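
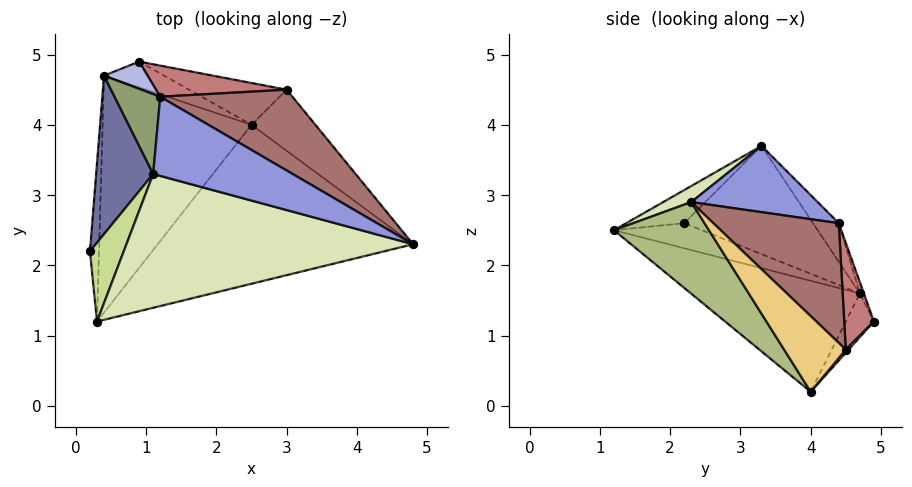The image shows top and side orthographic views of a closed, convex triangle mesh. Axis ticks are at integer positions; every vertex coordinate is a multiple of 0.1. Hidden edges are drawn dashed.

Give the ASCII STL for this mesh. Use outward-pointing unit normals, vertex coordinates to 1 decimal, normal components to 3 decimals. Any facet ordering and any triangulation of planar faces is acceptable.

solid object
 facet normal -0.857 0.249 0.452
  outer loop
   vertex 0.4 4.7 1.6
   vertex 0.2 2.2 2.6
   vertex 1.1 3.3 3.7
  endloop
 endfacet
 facet normal -0.582 -0.145 -0.800
  outer loop
   vertex 0.4 4.7 1.6
   vertex 0.9 4.9 1.2
   vertex 2.5 4.0 0.2
  endloop
 endfacet
 facet normal 0.325 0.654 0.683
  outer loop
   vertex 1.2 4.4 2.6
   vertex 1.1 3.3 3.7
   vertex 4.8 2.3 2.9
  endloop
 endfacet
 facet normal -0.091 0.932 0.352
  outer loop
   vertex 1.2 4.4 2.6
   vertex 0.9 4.9 1.2
   vertex 0.4 4.7 1.6
  endloop
 endfacet
 facet normal -0.499 0.635 0.590
  outer loop
   vertex 1.2 4.4 2.6
   vertex 0.4 4.7 1.6
   vertex 1.1 3.3 3.7
  endloop
 endfacet
 facet normal 0.234 -0.720 -0.653
  outer loop
   vertex 0.3 1.2 2.5
   vertex 2.5 4.0 0.2
   vertex 4.8 2.3 2.9
  endloop
 endfacet
 facet normal -0.693 -0.140 0.707
  outer loop
   vertex 0.3 1.2 2.5
   vertex 1.1 3.3 3.7
   vertex 0.2 2.2 2.6
  endloop
 endfacet
 facet normal 0.048 -0.509 0.859
  outer loop
   vertex 0.3 1.2 2.5
   vertex 4.8 2.3 2.9
   vertex 1.1 3.3 3.7
  endloop
 endfacet
 facet normal -0.939 -0.060 -0.338
  outer loop
   vertex 0.3 1.2 2.5
   vertex 0.2 2.2 2.6
   vertex 0.4 4.7 1.6
  endloop
 endfacet
 facet normal -0.587 -0.186 -0.788
  outer loop
   vertex 0.3 1.2 2.5
   vertex 0.4 4.7 1.6
   vertex 2.5 4.0 0.2
  endloop
 endfacet
 facet normal 0.764 0.010 -0.645
  outer loop
   vertex 3.0 4.5 0.8
   vertex 4.8 2.3 2.9
   vertex 2.5 4.0 0.2
  endloop
 endfacet
 facet normal 0.021 0.759 -0.650
  outer loop
   vertex 3.0 4.5 0.8
   vertex 2.5 4.0 0.2
   vertex 0.9 4.9 1.2
  endloop
 endfacet
 facet normal 0.418 0.783 0.461
  outer loop
   vertex 3.0 4.5 0.8
   vertex 1.2 4.4 2.6
   vertex 4.8 2.3 2.9
  endloop
 endfacet
 facet normal 0.231 0.931 0.283
  outer loop
   vertex 3.0 4.5 0.8
   vertex 0.9 4.9 1.2
   vertex 1.2 4.4 2.6
  endloop
 endfacet
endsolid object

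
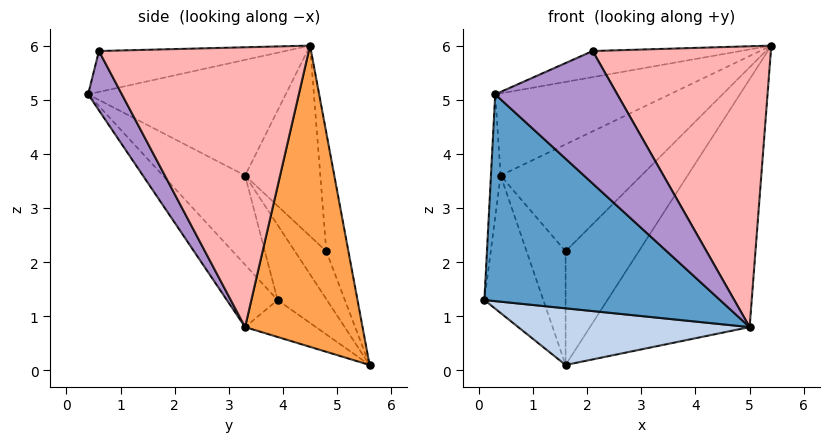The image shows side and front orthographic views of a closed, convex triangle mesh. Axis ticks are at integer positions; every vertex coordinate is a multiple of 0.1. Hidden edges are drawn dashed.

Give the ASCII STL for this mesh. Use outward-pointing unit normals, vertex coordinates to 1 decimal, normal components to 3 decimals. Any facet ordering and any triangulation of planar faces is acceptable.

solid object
 facet normal -0.157 -0.731 -0.665
  outer loop
   vertex 5.0 3.3 0.8
   vertex 0.3 0.4 5.1
   vertex 0.1 3.9 1.3
  endloop
 endfacet
 facet normal -0.147 -0.481 -0.865
  outer loop
   vertex 5.0 3.3 0.8
   vertex 0.1 3.9 1.3
   vertex 1.6 5.6 0.1
  endloop
 endfacet
 facet normal 0.577 0.785 -0.226
  outer loop
   vertex 5.0 3.3 0.8
   vertex 1.6 5.6 0.1
   vertex 5.4 4.5 6.0
  endloop
 endfacet
 facet normal -0.981 0.116 0.158
  outer loop
   vertex 0.4 3.3 3.6
   vertex 0.1 3.9 1.3
   vertex 0.3 0.4 5.1
  endloop
 endfacet
 facet normal -0.473 0.418 0.776
  outer loop
   vertex 0.4 3.3 3.6
   vertex 0.3 0.4 5.1
   vertex 5.4 4.5 6.0
  endloop
 endfacet
 facet normal -0.618 0.738 0.273
  outer loop
   vertex 0.4 3.3 3.6
   vertex 1.6 5.6 0.1
   vertex 0.1 3.9 1.3
  endloop
 endfacet
 facet normal -0.414 0.328 0.849
  outer loop
   vertex 2.1 0.6 5.9
   vertex 5.4 4.5 6.0
   vertex 0.3 0.4 5.1
  endloop
 endfacet
 facet normal 0.759 -0.645 0.090
  outer loop
   vertex 2.1 0.6 5.9
   vertex 5.0 3.3 0.8
   vertex 5.4 4.5 6.0
  endloop
 endfacet
 facet normal 0.251 -0.907 -0.338
  outer loop
   vertex 2.1 0.6 5.9
   vertex 0.3 0.4 5.1
   vertex 5.0 3.3 0.8
  endloop
 endfacet
 facet normal -0.272 0.899 0.343
  outer loop
   vertex 1.6 4.8 2.2
   vertex 5.4 4.5 6.0
   vertex 1.6 5.6 0.1
  endloop
 endfacet
 facet normal -0.415 0.776 0.476
  outer loop
   vertex 1.6 4.8 2.2
   vertex 0.4 3.3 3.6
   vertex 5.4 4.5 6.0
  endloop
 endfacet
 facet normal -0.601 0.747 0.284
  outer loop
   vertex 1.6 4.8 2.2
   vertex 1.6 5.6 0.1
   vertex 0.4 3.3 3.6
  endloop
 endfacet
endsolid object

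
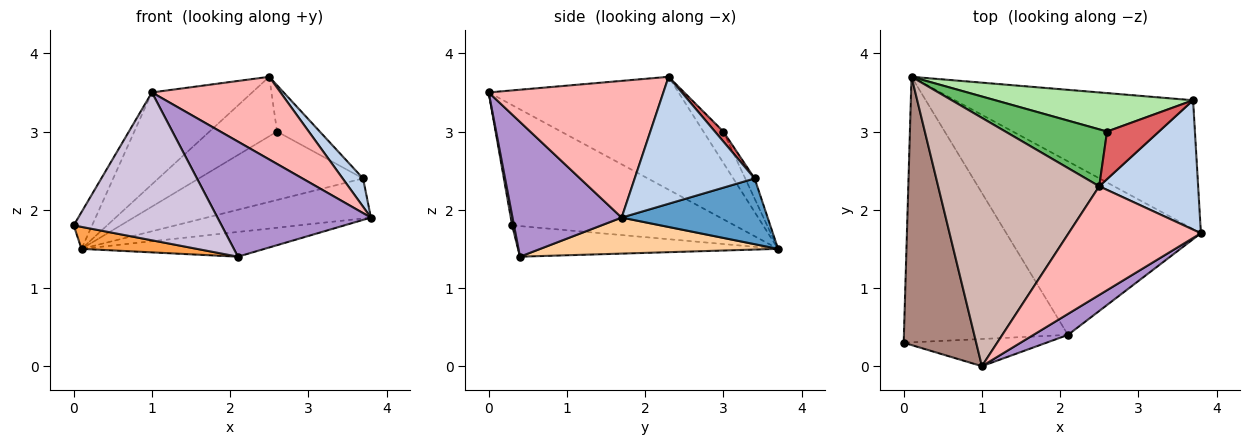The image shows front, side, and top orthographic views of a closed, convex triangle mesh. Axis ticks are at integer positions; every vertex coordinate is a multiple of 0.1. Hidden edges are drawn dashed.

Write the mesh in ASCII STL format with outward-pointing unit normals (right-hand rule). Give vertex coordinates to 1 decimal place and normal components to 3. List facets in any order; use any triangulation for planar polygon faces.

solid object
 facet normal 0.255 0.287 -0.924
  outer loop
   vertex 3.7 3.4 2.4
   vertex 3.8 1.7 1.9
   vertex 0.1 3.7 1.5
  endloop
 endfacet
 facet normal 0.782 -0.133 0.609
  outer loop
   vertex 3.7 3.4 2.4
   vertex 2.5 2.3 3.7
   vertex 3.8 1.7 1.9
  endloop
 endfacet
 facet normal -0.183 -0.081 -0.980
  outer loop
   vertex 2.1 0.4 1.4
   vertex 0.0 0.3 1.8
   vertex 0.1 3.7 1.5
  endloop
 endfacet
 facet normal 0.180 0.139 -0.974
  outer loop
   vertex 2.1 0.4 1.4
   vertex 0.1 3.7 1.5
   vertex 3.8 1.7 1.9
  endloop
 endfacet
 facet normal -0.208 0.706 0.677
  outer loop
   vertex 2.6 3.0 3.0
   vertex 0.1 3.7 1.5
   vertex 2.5 2.3 3.7
  endloop
 endfacet
 facet normal -0.050 0.871 0.489
  outer loop
   vertex 2.6 3.0 3.0
   vertex 3.7 3.4 2.4
   vertex 0.1 3.7 1.5
  endloop
 endfacet
 facet normal 0.136 0.691 0.710
  outer loop
   vertex 2.6 3.0 3.0
   vertex 2.5 2.3 3.7
   vertex 3.7 3.4 2.4
  endloop
 endfacet
 facet normal 0.635 -0.468 0.615
  outer loop
   vertex 1.0 0.0 3.5
   vertex 3.8 1.7 1.9
   vertex 2.5 2.3 3.7
  endloop
 endfacet
 facet normal 0.573 -0.806 0.147
  outer loop
   vertex 1.0 0.0 3.5
   vertex 2.1 0.4 1.4
   vertex 3.8 1.7 1.9
  endloop
 endfacet
 facet normal 0.012 -0.983 -0.181
  outer loop
   vertex 1.0 0.0 3.5
   vertex 0.0 0.3 1.8
   vertex 2.1 0.4 1.4
  endloop
 endfacet
 facet normal -0.854 0.071 0.515
  outer loop
   vertex 1.0 0.0 3.5
   vertex 0.1 3.7 1.5
   vertex 0.0 0.3 1.8
  endloop
 endfacet
 facet normal -0.549 0.290 0.784
  outer loop
   vertex 1.0 0.0 3.5
   vertex 2.5 2.3 3.7
   vertex 0.1 3.7 1.5
  endloop
 endfacet
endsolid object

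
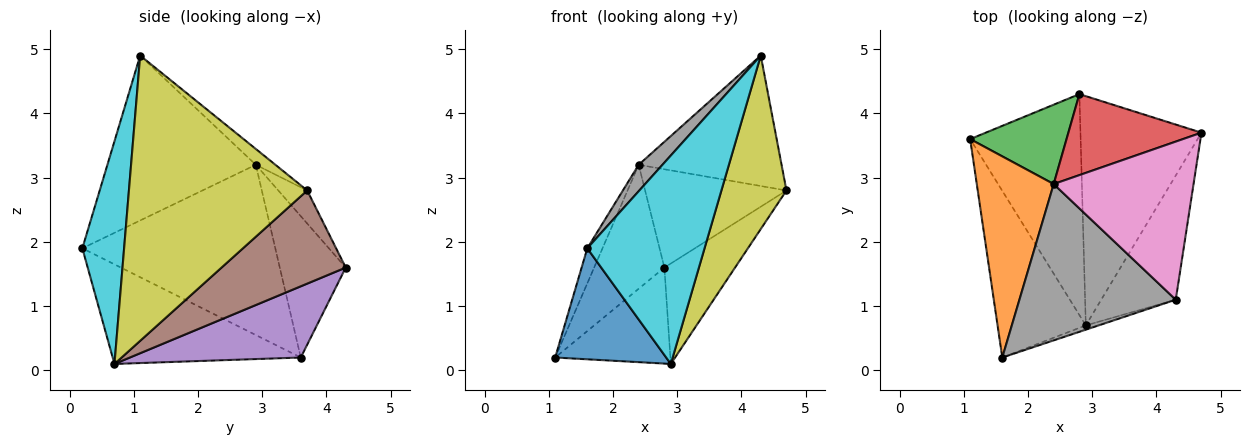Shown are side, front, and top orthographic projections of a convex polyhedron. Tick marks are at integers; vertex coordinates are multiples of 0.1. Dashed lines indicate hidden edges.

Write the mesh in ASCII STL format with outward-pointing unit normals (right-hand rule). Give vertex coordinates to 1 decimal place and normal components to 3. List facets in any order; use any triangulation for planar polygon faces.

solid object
 facet normal -0.685 -0.404 -0.607
  outer loop
   vertex 2.9 0.7 0.1
   vertex 1.6 0.2 1.9
   vertex 1.1 3.6 0.2
  endloop
 endfacet
 facet normal -0.909 0.072 0.411
  outer loop
   vertex 2.4 2.9 3.2
   vertex 1.1 3.6 0.2
   vertex 1.6 0.2 1.9
  endloop
 endfacet
 facet normal -0.620 0.661 0.423
  outer loop
   vertex 2.8 4.3 1.6
   vertex 1.1 3.6 0.2
   vertex 2.4 2.9 3.2
  endloop
 endfacet
 facet normal -0.156 0.762 0.628
  outer loop
   vertex 2.8 4.3 1.6
   vertex 2.4 2.9 3.2
   vertex 4.7 3.7 2.8
  endloop
 endfacet
 facet normal 0.509 0.343 -0.789
  outer loop
   vertex 2.8 4.3 1.6
   vertex 2.9 0.7 0.1
   vertex 1.1 3.6 0.2
  endloop
 endfacet
 facet normal 0.576 0.328 -0.749
  outer loop
   vertex 2.8 4.3 1.6
   vertex 4.7 3.7 2.8
   vertex 2.9 0.7 0.1
  endloop
 endfacet
 facet normal -0.087 0.634 0.768
  outer loop
   vertex 4.3 1.1 4.9
   vertex 4.7 3.7 2.8
   vertex 2.4 2.9 3.2
  endloop
 endfacet
 facet normal -0.721 -0.115 0.683
  outer loop
   vertex 4.3 1.1 4.9
   vertex 2.4 2.9 3.2
   vertex 1.6 0.2 1.9
  endloop
 endfacet
 facet normal 0.912 -0.333 -0.238
  outer loop
   vertex 4.3 1.1 4.9
   vertex 2.9 0.7 0.1
   vertex 4.7 3.7 2.8
  endloop
 endfacet
 facet normal 0.335 -0.942 -0.019
  outer loop
   vertex 4.3 1.1 4.9
   vertex 1.6 0.2 1.9
   vertex 2.9 0.7 0.1
  endloop
 endfacet
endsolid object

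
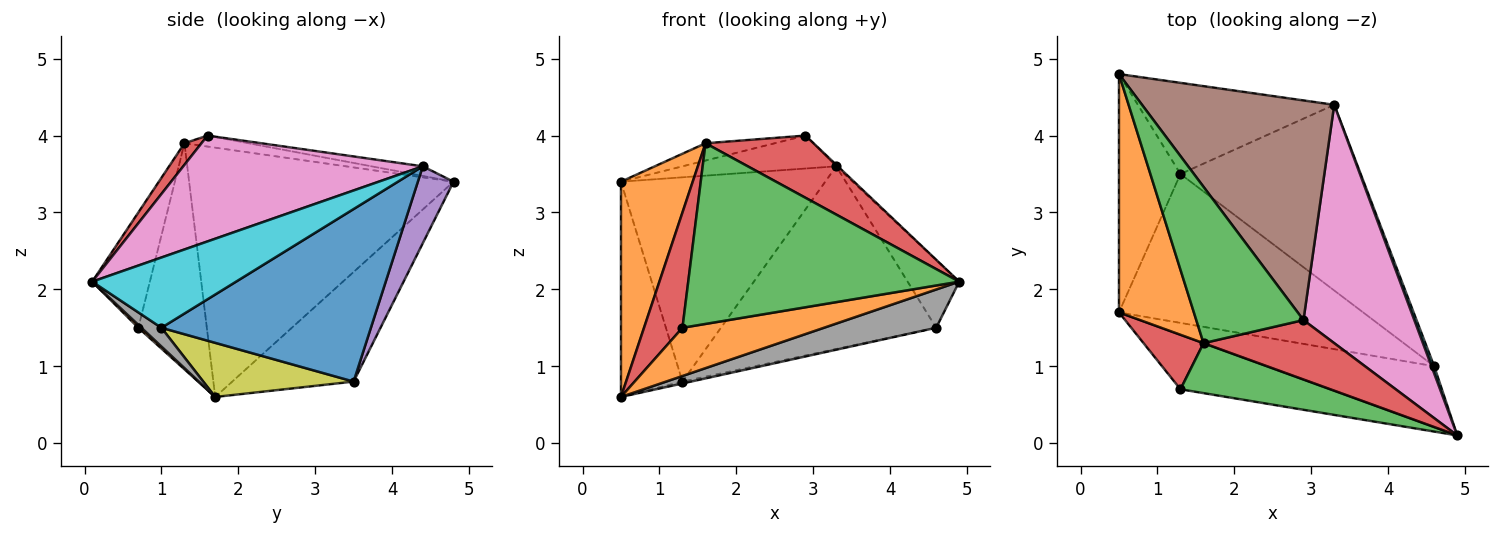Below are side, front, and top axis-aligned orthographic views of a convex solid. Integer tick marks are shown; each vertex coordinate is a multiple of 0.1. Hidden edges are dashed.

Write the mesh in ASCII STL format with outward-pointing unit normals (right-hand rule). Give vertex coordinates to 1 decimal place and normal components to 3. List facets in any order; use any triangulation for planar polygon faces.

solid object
 facet normal -0.798 0.404 -0.448
  outer loop
   vertex 1.3 3.5 0.8
   vertex 0.5 1.7 0.6
   vertex 0.5 4.8 3.4
  endloop
 endfacet
 facet normal -0.927 -0.252 0.278
  outer loop
   vertex 1.6 1.3 3.9
   vertex 0.5 4.8 3.4
   vertex 0.5 1.7 0.6
  endloop
 endfacet
 facet normal -0.101 0.109 0.989
  outer loop
   vertex 1.6 1.3 3.9
   vertex 2.9 1.6 4.0
   vertex 0.5 4.8 3.4
  endloop
 endfacet
 facet normal 0.113 -0.719 0.686
  outer loop
   vertex 1.6 1.3 3.9
   vertex 4.9 0.1 2.1
   vertex 2.9 1.6 4.0
  endloop
 endfacet
 facet normal 0.158 0.902 -0.402
  outer loop
   vertex 3.3 4.4 3.6
   vertex 1.3 3.5 0.8
   vertex 0.5 4.8 3.4
  endloop
 endfacet
 facet normal -0.049 0.148 0.988
  outer loop
   vertex 3.3 4.4 3.6
   vertex 0.5 4.8 3.4
   vertex 2.9 1.6 4.0
  endloop
 endfacet
 facet normal 0.691 0.005 0.723
  outer loop
   vertex 3.3 4.4 3.6
   vertex 2.9 1.6 4.0
   vertex 4.9 0.1 2.1
  endloop
 endfacet
 facet normal 0.094 -0.530 -0.843
  outer loop
   vertex 4.6 1.0 1.5
   vertex 4.9 0.1 2.1
   vertex 0.5 1.7 0.6
  endloop
 endfacet
 facet normal 0.216 0.012 -0.976
  outer loop
   vertex 4.6 1.0 1.5
   vertex 0.5 1.7 0.6
   vertex 1.3 3.5 0.8
  endloop
 endfacet
 facet normal 0.941 0.337 0.036
  outer loop
   vertex 4.6 1.0 1.5
   vertex 3.3 4.4 3.6
   vertex 4.9 0.1 2.1
  endloop
 endfacet
 facet normal 0.564 0.579 -0.589
  outer loop
   vertex 4.6 1.0 1.5
   vertex 1.3 3.5 0.8
   vertex 3.3 4.4 3.6
  endloop
 endfacet
 facet normal 0.014 -0.663 -0.749
  outer loop
   vertex 1.3 0.7 1.5
   vertex 0.5 1.7 0.6
   vertex 4.9 0.1 2.1
  endloop
 endfacet
 facet normal -0.201 -0.944 0.261
  outer loop
   vertex 1.3 0.7 1.5
   vertex 4.9 0.1 2.1
   vertex 1.6 1.3 3.9
  endloop
 endfacet
 facet normal -0.850 -0.477 0.225
  outer loop
   vertex 1.3 0.7 1.5
   vertex 1.6 1.3 3.9
   vertex 0.5 1.7 0.6
  endloop
 endfacet
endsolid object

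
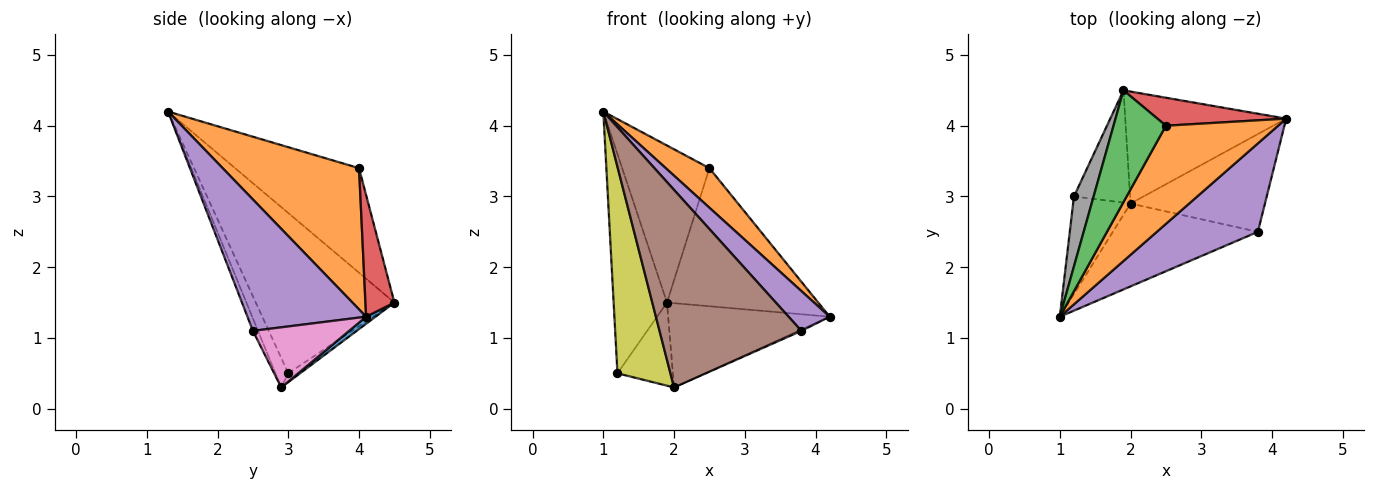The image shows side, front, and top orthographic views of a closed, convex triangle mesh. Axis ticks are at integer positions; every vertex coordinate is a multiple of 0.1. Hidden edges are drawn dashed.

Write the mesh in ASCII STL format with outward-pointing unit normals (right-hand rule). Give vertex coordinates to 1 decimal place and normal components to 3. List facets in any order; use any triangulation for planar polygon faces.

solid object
 facet normal 0.035 0.601 -0.798
  outer loop
   vertex 2.0 2.9 0.3
   vertex 1.9 4.5 1.5
   vertex 4.2 4.1 1.3
  endloop
 endfacet
 facet normal 0.760 -0.243 0.603
  outer loop
   vertex 2.5 4.0 3.4
   vertex 1.0 1.3 4.2
   vertex 4.2 4.1 1.3
  endloop
 endfacet
 facet normal -0.757 0.533 0.379
  outer loop
   vertex 2.5 4.0 3.4
   vertex 1.9 4.5 1.5
   vertex 1.0 1.3 4.2
  endloop
 endfacet
 facet normal 0.184 0.963 0.195
  outer loop
   vertex 2.5 4.0 3.4
   vertex 4.2 4.1 1.3
   vertex 1.9 4.5 1.5
  endloop
 endfacet
 facet normal 0.764 -0.265 0.588
  outer loop
   vertex 3.8 2.5 1.1
   vertex 4.2 4.1 1.3
   vertex 1.0 1.3 4.2
  endloop
 endfacet
 facet normal -0.033 -0.922 -0.387
  outer loop
   vertex 3.8 2.5 1.1
   vertex 1.0 1.3 4.2
   vertex 2.0 2.9 0.3
  endloop
 endfacet
 facet normal 0.408 0.012 -0.913
  outer loop
   vertex 3.8 2.5 1.1
   vertex 2.0 2.9 0.3
   vertex 4.2 4.1 1.3
  endloop
 endfacet
 facet normal -0.927 0.357 0.114
  outer loop
   vertex 1.2 3.0 0.5
   vertex 1.0 1.3 4.2
   vertex 1.9 4.5 1.5
  endloop
 endfacet
 facet normal -0.215 -0.883 -0.417
  outer loop
   vertex 1.2 3.0 0.5
   vertex 2.0 2.9 0.3
   vertex 1.0 1.3 4.2
  endloop
 endfacet
 facet normal -0.126 0.590 -0.797
  outer loop
   vertex 1.2 3.0 0.5
   vertex 1.9 4.5 1.5
   vertex 2.0 2.9 0.3
  endloop
 endfacet
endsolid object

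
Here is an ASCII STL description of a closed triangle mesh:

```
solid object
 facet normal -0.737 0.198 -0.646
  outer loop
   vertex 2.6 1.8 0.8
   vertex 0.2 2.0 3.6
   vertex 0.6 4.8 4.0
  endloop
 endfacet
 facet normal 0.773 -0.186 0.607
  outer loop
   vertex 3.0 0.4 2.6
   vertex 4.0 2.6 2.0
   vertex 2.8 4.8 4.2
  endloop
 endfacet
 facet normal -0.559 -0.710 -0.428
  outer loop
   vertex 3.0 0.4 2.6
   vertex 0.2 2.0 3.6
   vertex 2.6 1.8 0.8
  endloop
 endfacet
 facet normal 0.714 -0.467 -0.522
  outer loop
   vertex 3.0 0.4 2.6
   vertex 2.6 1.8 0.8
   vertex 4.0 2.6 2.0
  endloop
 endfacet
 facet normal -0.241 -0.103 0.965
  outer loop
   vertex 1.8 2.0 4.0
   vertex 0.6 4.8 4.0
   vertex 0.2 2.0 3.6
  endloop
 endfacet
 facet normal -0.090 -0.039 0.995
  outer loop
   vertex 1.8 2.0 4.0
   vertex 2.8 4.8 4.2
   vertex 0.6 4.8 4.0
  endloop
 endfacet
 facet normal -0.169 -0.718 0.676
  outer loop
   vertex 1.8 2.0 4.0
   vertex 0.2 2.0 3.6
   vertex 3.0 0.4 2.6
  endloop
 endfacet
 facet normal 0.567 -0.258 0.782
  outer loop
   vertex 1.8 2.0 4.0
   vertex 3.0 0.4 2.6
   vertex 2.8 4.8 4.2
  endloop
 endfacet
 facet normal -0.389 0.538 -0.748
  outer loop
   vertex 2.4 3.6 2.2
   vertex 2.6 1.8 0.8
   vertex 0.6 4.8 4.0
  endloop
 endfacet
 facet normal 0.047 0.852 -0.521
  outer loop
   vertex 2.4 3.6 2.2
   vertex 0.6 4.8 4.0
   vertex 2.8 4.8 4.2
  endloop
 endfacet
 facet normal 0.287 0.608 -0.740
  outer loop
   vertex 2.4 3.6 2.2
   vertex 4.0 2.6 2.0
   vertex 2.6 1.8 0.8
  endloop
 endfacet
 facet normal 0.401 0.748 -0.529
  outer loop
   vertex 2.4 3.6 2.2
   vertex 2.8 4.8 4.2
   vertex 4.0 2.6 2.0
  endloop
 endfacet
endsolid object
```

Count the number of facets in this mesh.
12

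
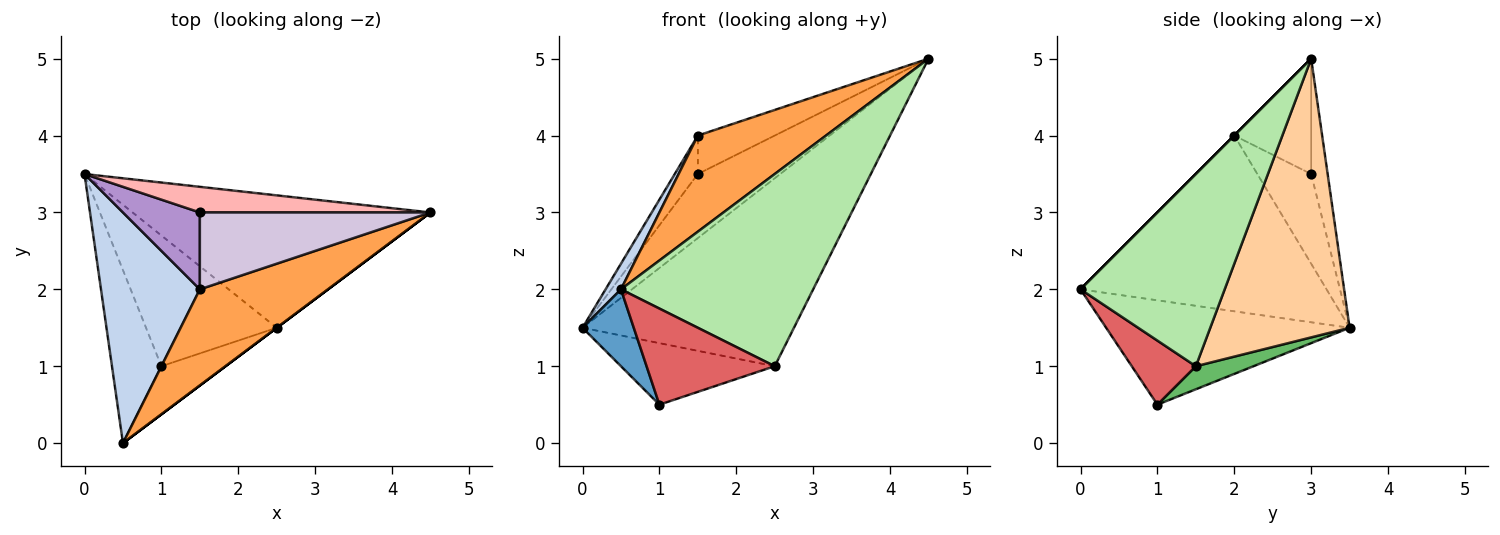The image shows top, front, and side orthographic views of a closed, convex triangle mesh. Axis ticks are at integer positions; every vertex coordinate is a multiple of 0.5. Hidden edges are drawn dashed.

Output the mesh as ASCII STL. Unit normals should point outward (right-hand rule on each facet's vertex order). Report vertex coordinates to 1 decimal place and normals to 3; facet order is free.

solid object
 facet normal -0.888 -0.187 -0.421
  outer loop
   vertex 1.0 1.0 0.5
   vertex 0.5 0.0 2.0
   vertex 0.0 3.5 1.5
  endloop
 endfacet
 facet normal -0.870 -0.054 0.490
  outer loop
   vertex 1.5 2.0 4.0
   vertex 0.0 3.5 1.5
   vertex 0.5 0.0 2.0
  endloop
 endfacet
 facet normal 0.000 -0.707 0.707
  outer loop
   vertex 1.5 2.0 4.0
   vertex 0.5 0.0 2.0
   vertex 4.5 3.0 5.0
  endloop
 endfacet
 facet normal 0.474 0.720 -0.507
  outer loop
   vertex 2.5 1.5 1.0
   vertex 0.0 3.5 1.5
   vertex 4.5 3.0 5.0
  endloop
 endfacet
 facet normal 0.158 0.420 -0.894
  outer loop
   vertex 2.5 1.5 1.0
   vertex 1.0 1.0 0.5
   vertex 0.0 3.5 1.5
  endloop
 endfacet
 facet normal 0.600 -0.800 0.000
  outer loop
   vertex 2.5 1.5 1.0
   vertex 4.5 3.0 5.0
   vertex 0.5 0.0 2.0
  endloop
 endfacet
 facet normal 0.408 -0.816 -0.408
  outer loop
   vertex 2.5 1.5 1.0
   vertex 0.5 0.0 2.0
   vertex 1.0 1.0 0.5
  endloop
 endfacet
 facet normal -0.183 0.913 0.365
  outer loop
   vertex 1.5 3.0 3.5
   vertex 4.5 3.0 5.0
   vertex 0.0 3.5 1.5
  endloop
 endfacet
 facet normal -0.722 0.309 0.619
  outer loop
   vertex 1.5 3.0 3.5
   vertex 0.0 3.5 1.5
   vertex 1.5 2.0 4.0
  endloop
 endfacet
 facet normal -0.408 0.408 0.816
  outer loop
   vertex 1.5 3.0 3.5
   vertex 1.5 2.0 4.0
   vertex 4.5 3.0 5.0
  endloop
 endfacet
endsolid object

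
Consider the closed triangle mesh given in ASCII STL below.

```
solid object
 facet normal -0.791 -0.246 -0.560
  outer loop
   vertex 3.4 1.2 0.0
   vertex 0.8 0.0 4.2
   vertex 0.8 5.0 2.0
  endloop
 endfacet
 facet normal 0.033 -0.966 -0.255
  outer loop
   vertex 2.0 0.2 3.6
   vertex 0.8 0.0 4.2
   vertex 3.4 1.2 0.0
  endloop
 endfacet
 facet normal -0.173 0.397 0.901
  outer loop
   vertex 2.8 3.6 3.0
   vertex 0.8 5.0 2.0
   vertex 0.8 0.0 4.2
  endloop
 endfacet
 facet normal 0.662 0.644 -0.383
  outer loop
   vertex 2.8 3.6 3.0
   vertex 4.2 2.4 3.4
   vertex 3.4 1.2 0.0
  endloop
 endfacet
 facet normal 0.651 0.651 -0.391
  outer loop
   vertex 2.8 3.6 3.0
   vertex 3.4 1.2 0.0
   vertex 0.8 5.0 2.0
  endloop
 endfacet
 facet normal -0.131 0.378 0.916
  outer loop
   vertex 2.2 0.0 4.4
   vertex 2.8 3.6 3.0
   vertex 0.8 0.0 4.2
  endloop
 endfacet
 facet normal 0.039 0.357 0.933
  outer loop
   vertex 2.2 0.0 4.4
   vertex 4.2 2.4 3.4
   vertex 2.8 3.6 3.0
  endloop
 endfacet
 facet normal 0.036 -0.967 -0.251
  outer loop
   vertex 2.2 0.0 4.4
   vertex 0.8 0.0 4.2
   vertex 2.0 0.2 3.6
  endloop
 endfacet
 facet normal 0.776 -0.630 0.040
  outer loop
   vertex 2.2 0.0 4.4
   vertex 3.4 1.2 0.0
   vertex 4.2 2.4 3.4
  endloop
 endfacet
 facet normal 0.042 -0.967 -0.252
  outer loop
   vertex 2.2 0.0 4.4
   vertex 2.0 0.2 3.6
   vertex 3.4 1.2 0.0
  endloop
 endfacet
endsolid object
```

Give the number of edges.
15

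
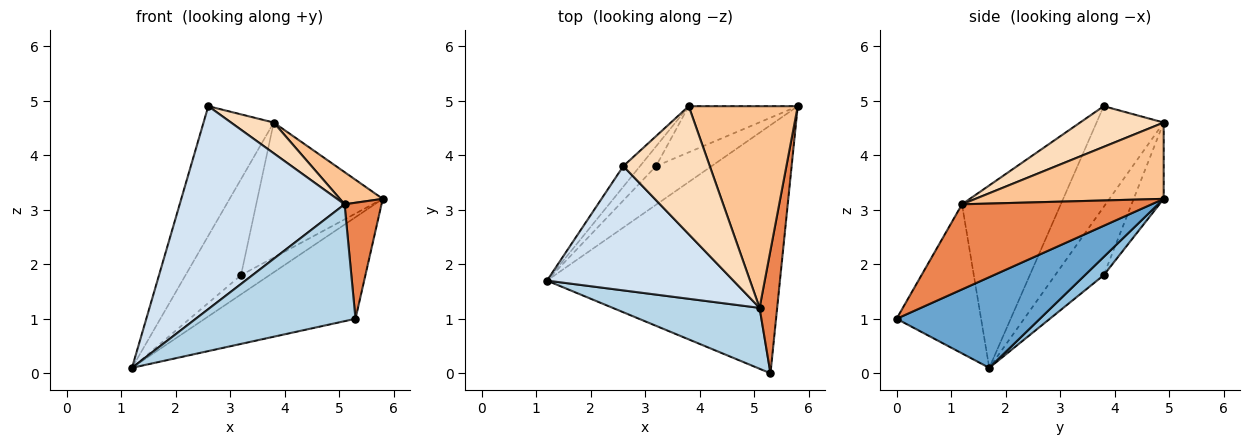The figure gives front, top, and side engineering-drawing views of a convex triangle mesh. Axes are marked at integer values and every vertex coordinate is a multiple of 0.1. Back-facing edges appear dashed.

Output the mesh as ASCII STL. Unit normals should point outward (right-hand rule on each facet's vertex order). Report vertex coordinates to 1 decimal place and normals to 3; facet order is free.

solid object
 facet normal 0.339 0.356 -0.871
  outer loop
   vertex 5.3 0.0 1.0
   vertex 1.2 1.7 0.1
   vertex 5.8 4.9 3.2
  endloop
 endfacet
 facet normal 0.282 0.427 -0.859
  outer loop
   vertex 3.2 3.8 1.8
   vertex 5.8 4.9 3.2
   vertex 1.2 1.7 0.1
  endloop
 endfacet
 facet normal -0.425 -0.803 0.418
  outer loop
   vertex 5.1 1.2 3.1
   vertex 1.2 1.7 0.1
   vertex 5.3 0.0 1.0
  endloop
 endfacet
 facet normal -0.455 -0.759 0.465
  outer loop
   vertex 5.1 1.2 3.1
   vertex 2.6 3.8 4.9
   vertex 1.2 1.7 0.1
  endloop
 endfacet
 facet normal 0.962 -0.187 0.199
  outer loop
   vertex 5.1 1.2 3.1
   vertex 5.3 0.0 1.0
   vertex 5.8 4.9 3.2
  endloop
 endfacet
 facet normal -0.221 0.923 -0.315
  outer loop
   vertex 3.8 4.9 4.6
   vertex 5.8 4.9 3.2
   vertex 3.2 3.8 1.8
  endloop
 endfacet
 facet normal 0.569 -0.130 0.812
  outer loop
   vertex 3.8 4.9 4.6
   vertex 5.1 1.2 3.1
   vertex 5.8 4.9 3.2
  endloop
 endfacet
 facet normal 0.416 -0.212 0.884
  outer loop
   vertex 3.8 4.9 4.6
   vertex 2.6 3.8 4.9
   vertex 5.1 1.2 3.1
  endloop
 endfacet
 facet normal -0.687 0.718 -0.114
  outer loop
   vertex 3.8 4.9 4.6
   vertex 1.2 1.7 0.1
   vertex 2.6 3.8 4.9
  endloop
 endfacet
 facet normal -0.651 0.744 -0.153
  outer loop
   vertex 3.8 4.9 4.6
   vertex 3.2 3.8 1.8
   vertex 1.2 1.7 0.1
  endloop
 endfacet
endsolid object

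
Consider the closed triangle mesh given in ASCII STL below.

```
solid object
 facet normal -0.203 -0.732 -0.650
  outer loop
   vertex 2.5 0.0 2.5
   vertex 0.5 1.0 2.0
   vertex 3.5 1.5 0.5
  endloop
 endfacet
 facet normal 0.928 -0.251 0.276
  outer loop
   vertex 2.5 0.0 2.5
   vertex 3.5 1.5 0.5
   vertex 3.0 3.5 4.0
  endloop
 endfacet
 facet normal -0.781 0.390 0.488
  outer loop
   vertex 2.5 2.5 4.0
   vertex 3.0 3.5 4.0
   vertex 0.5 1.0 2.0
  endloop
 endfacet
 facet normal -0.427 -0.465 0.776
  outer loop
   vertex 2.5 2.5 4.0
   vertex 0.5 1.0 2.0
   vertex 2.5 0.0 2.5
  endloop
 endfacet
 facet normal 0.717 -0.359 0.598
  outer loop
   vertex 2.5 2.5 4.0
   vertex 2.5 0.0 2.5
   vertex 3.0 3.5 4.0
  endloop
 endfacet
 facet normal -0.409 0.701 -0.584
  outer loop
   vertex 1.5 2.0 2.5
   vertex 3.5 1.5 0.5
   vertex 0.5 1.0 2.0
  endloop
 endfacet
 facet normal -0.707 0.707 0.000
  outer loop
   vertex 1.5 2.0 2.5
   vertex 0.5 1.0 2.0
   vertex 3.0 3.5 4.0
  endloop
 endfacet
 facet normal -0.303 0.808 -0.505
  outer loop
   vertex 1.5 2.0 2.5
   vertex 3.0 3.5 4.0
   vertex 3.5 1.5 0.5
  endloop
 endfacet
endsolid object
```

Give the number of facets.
8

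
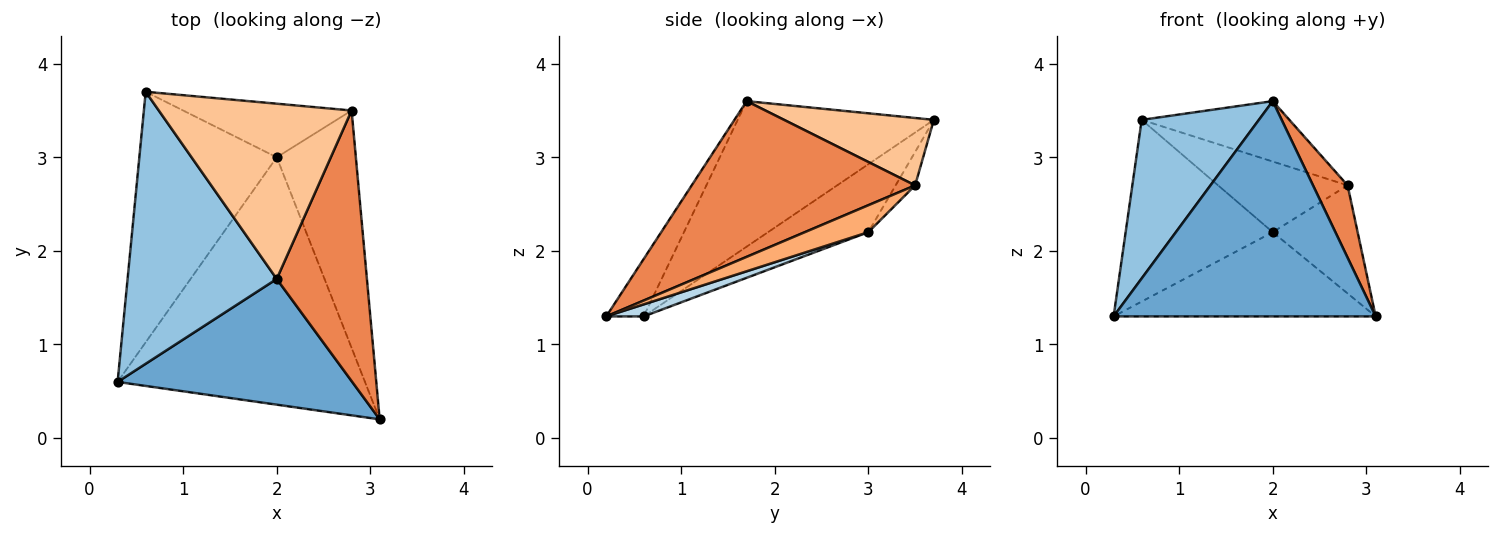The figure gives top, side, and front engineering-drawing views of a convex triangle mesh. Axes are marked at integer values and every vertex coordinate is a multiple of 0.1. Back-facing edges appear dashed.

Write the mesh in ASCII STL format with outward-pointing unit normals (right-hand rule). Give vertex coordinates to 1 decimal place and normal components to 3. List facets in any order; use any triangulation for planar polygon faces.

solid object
 facet normal -0.122 -0.857 0.500
  outer loop
   vertex 2.0 1.7 3.6
   vertex 0.3 0.6 1.3
   vertex 3.1 0.2 1.3
  endloop
 endfacet
 facet normal -0.645 -0.385 0.661
  outer loop
   vertex 2.0 1.7 3.6
   vertex 0.6 3.7 3.4
   vertex 0.3 0.6 1.3
  endloop
 endfacet
 facet normal 0.046 0.322 -0.946
  outer loop
   vertex 2.0 3.0 2.2
   vertex 3.1 0.2 1.3
   vertex 0.3 0.6 1.3
  endloop
 endfacet
 facet normal -0.372 0.545 -0.752
  outer loop
   vertex 2.0 3.0 2.2
   vertex 0.3 0.6 1.3
   vertex 0.6 3.7 3.4
  endloop
 endfacet
 facet normal 0.858 -0.133 0.497
  outer loop
   vertex 2.8 3.5 2.7
   vertex 2.0 1.7 3.6
   vertex 3.1 0.2 1.3
  endloop
 endfacet
 facet normal 0.296 0.396 -0.869
  outer loop
   vertex 2.8 3.5 2.7
   vertex 3.1 0.2 1.3
   vertex 2.0 3.0 2.2
  endloop
 endfacet
 facet normal 0.314 0.309 0.898
  outer loop
   vertex 2.8 3.5 2.7
   vertex 0.6 3.7 3.4
   vertex 2.0 1.7 3.6
  endloop
 endfacet
 facet normal -0.119 0.791 -0.600
  outer loop
   vertex 2.8 3.5 2.7
   vertex 2.0 3.0 2.2
   vertex 0.6 3.7 3.4
  endloop
 endfacet
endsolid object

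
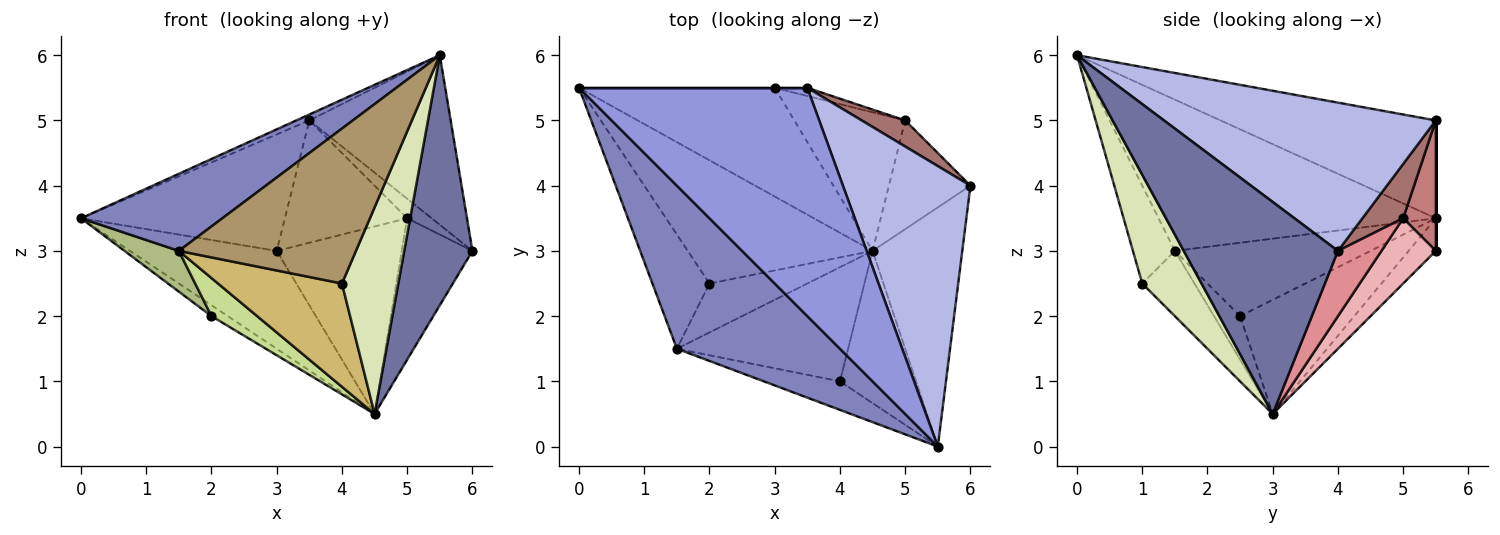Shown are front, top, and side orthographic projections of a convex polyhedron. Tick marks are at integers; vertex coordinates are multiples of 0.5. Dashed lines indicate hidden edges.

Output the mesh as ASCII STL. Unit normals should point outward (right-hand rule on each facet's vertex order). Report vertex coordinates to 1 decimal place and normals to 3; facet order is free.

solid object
 facet normal 0.853 -0.377 -0.361
  outer loop
   vertex 4.5 3.0 0.5
   vertex 6.0 4.0 3.0
   vertex 5.5 0.0 6.0
  endloop
 endfacet
 facet normal -0.642 -0.328 0.693
  outer loop
   vertex 1.5 1.5 3.0
   vertex 5.5 0.0 6.0
   vertex 0.0 5.5 3.5
  endloop
 endfacet
 facet normal -0.394 0.024 0.919
  outer loop
   vertex 3.5 5.5 5.0
   vertex 0.0 5.5 3.5
   vertex 5.5 0.0 6.0
  endloop
 endfacet
 facet normal 0.705 0.367 0.607
  outer loop
   vertex 3.5 5.5 5.0
   vertex 5.5 0.0 6.0
   vertex 6.0 4.0 3.0
  endloop
 endfacet
 facet normal -0.524 0.075 -0.848
  outer loop
   vertex 2.0 2.5 2.0
   vertex 0.0 5.5 3.5
   vertex 4.5 3.0 0.5
  endloop
 endfacet
 facet normal -0.771 -0.214 -0.600
  outer loop
   vertex 2.0 2.5 2.0
   vertex 1.5 1.5 3.0
   vertex 0.0 5.5 3.5
  endloop
 endfacet
 facet normal -0.331 -0.579 -0.745
  outer loop
   vertex 2.0 2.5 2.0
   vertex 4.5 3.0 0.5
   vertex 1.5 1.5 3.0
  endloop
 endfacet
 facet normal 0.647 -0.614 -0.453
  outer loop
   vertex 4.0 1.0 2.5
   vertex 4.5 3.0 0.5
   vertex 5.5 0.0 6.0
  endloop
 endfacet
 facet normal -0.227 -0.958 -0.176
  outer loop
   vertex 4.0 1.0 2.5
   vertex 5.5 0.0 6.0
   vertex 1.5 1.5 3.0
  endloop
 endfacet
 facet normal -0.272 -0.646 -0.714
  outer loop
   vertex 4.0 1.0 2.5
   vertex 1.5 1.5 3.0
   vertex 4.5 3.0 0.5
  endloop
 endfacet
 facet normal 0.000 1.000 0.000
  outer loop
   vertex 3.0 5.5 3.0
   vertex 0.0 5.5 3.5
   vertex 3.5 5.5 5.0
  endloop
 endfacet
 facet normal -0.123 0.664 -0.738
  outer loop
   vertex 3.0 5.5 3.0
   vertex 4.5 3.0 0.5
   vertex 0.0 5.5 3.5
  endloop
 endfacet
 facet normal 0.707 0.424 0.566
  outer loop
   vertex 5.0 5.0 3.5
   vertex 3.5 5.5 5.0
   vertex 6.0 4.0 3.0
  endloop
 endfacet
 facet normal 0.257 0.964 -0.064
  outer loop
   vertex 5.0 5.0 3.5
   vertex 3.0 5.5 3.0
   vertex 3.5 5.5 5.0
  endloop
 endfacet
 facet normal 0.438 0.712 -0.548
  outer loop
   vertex 5.0 5.0 3.5
   vertex 6.0 4.0 3.0
   vertex 4.5 3.0 0.5
  endloop
 endfacet
 facet normal 0.330 0.759 -0.561
  outer loop
   vertex 5.0 5.0 3.5
   vertex 4.5 3.0 0.5
   vertex 3.0 5.5 3.0
  endloop
 endfacet
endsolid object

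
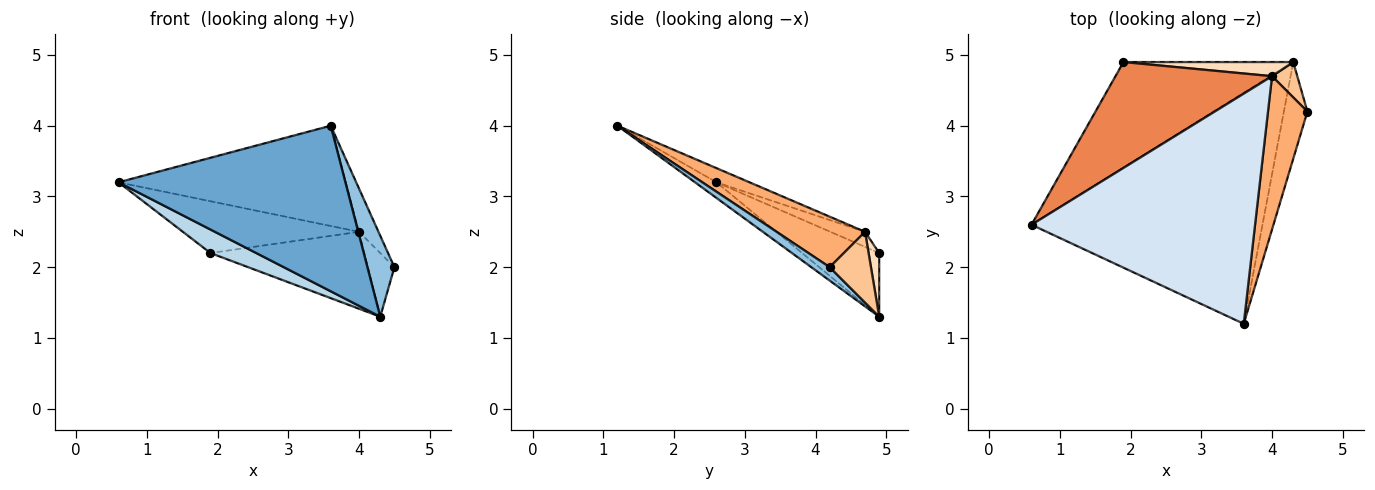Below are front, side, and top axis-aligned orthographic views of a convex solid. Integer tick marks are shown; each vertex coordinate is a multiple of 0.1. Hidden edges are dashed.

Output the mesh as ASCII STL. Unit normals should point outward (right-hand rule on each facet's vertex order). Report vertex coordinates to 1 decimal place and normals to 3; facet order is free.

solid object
 facet normal -0.055 -0.582 -0.811
  outer loop
   vertex 4.3 4.9 1.3
   vertex 3.6 1.2 4.0
   vertex 0.6 2.6 3.2
  endloop
 endfacet
 facet normal 0.400 -0.588 -0.703
  outer loop
   vertex 4.3 4.9 1.3
   vertex 4.5 4.2 2.0
   vertex 3.6 1.2 4.0
  endloop
 endfacet
 facet normal -0.344 -0.204 -0.917
  outer loop
   vertex 4.3 4.9 1.3
   vertex 0.6 2.6 3.2
   vertex 1.9 4.9 2.2
  endloop
 endfacet
 facet normal -0.058 0.399 0.915
  outer loop
   vertex 4.0 4.7 2.5
   vertex 0.6 2.6 3.2
   vertex 3.6 1.2 4.0
  endloop
 endfacet
 facet normal -0.086 0.438 0.895
  outer loop
   vertex 4.0 4.7 2.5
   vertex 1.9 4.9 2.2
   vertex 0.6 2.6 3.2
  endloop
 endfacet
 facet normal 0.777 0.171 0.606
  outer loop
   vertex 4.0 4.7 2.5
   vertex 3.6 1.2 4.0
   vertex 4.5 4.2 2.0
  endloop
 endfacet
 facet normal 0.806 0.518 0.288
  outer loop
   vertex 4.0 4.7 2.5
   vertex 4.5 4.2 2.0
   vertex 4.3 4.9 1.3
  endloop
 endfacet
 facet normal 0.068 0.981 0.180
  outer loop
   vertex 4.0 4.7 2.5
   vertex 4.3 4.9 1.3
   vertex 1.9 4.9 2.2
  endloop
 endfacet
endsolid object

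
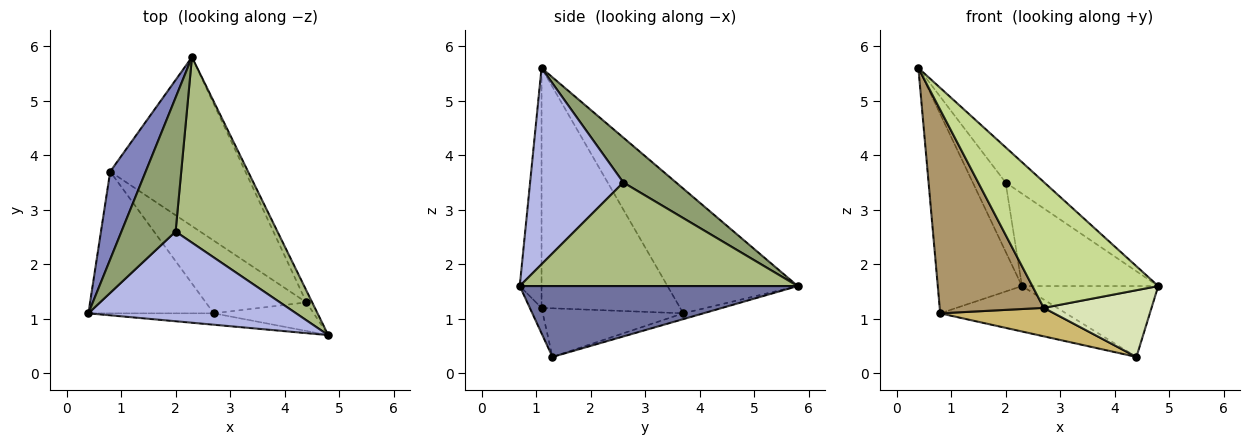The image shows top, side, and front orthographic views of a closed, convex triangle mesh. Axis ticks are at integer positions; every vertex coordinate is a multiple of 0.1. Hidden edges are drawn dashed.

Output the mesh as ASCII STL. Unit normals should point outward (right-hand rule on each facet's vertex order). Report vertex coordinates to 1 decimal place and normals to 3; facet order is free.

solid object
 facet normal 0.896 0.439 -0.073
  outer loop
   vertex 4.4 1.3 0.3
   vertex 2.3 5.8 1.6
   vertex 4.8 0.7 1.6
  endloop
 endfacet
 facet normal -0.817 0.528 0.232
  outer loop
   vertex 0.8 3.7 1.1
   vertex 0.4 1.1 5.6
   vertex 2.3 5.8 1.6
  endloop
 endfacet
 facet normal -0.042 0.259 -0.965
  outer loop
   vertex 0.8 3.7 1.1
   vertex 2.3 5.8 1.6
   vertex 4.4 1.3 0.3
  endloop
 endfacet
 facet normal 0.660 0.274 0.699
  outer loop
   vertex 2.0 2.6 3.5
   vertex 0.4 1.1 5.6
   vertex 4.8 0.7 1.6
  endloop
 endfacet
 facet normal 0.593 0.369 0.716
  outer loop
   vertex 2.0 2.6 3.5
   vertex 2.3 5.8 1.6
   vertex 0.4 1.1 5.6
  endloop
 endfacet
 facet normal 0.673 0.330 0.662
  outer loop
   vertex 2.0 2.6 3.5
   vertex 4.8 0.7 1.6
   vertex 2.3 5.8 1.6
  endloop
 endfacet
 facet normal -0.170 -0.981 -0.089
  outer loop
   vertex 2.7 1.1 1.2
   vertex 4.8 0.7 1.6
   vertex 0.4 1.1 5.6
  endloop
 endfacet
 facet normal -0.100 -0.915 -0.392
  outer loop
   vertex 2.7 1.1 1.2
   vertex 4.4 1.3 0.3
   vertex 4.8 0.7 1.6
  endloop
 endfacet
 facet normal -0.738 -0.554 -0.386
  outer loop
   vertex 2.7 1.1 1.2
   vertex 0.4 1.1 5.6
   vertex 0.8 3.7 1.1
  endloop
 endfacet
 facet normal -0.410 -0.333 -0.849
  outer loop
   vertex 2.7 1.1 1.2
   vertex 0.8 3.7 1.1
   vertex 4.4 1.3 0.3
  endloop
 endfacet
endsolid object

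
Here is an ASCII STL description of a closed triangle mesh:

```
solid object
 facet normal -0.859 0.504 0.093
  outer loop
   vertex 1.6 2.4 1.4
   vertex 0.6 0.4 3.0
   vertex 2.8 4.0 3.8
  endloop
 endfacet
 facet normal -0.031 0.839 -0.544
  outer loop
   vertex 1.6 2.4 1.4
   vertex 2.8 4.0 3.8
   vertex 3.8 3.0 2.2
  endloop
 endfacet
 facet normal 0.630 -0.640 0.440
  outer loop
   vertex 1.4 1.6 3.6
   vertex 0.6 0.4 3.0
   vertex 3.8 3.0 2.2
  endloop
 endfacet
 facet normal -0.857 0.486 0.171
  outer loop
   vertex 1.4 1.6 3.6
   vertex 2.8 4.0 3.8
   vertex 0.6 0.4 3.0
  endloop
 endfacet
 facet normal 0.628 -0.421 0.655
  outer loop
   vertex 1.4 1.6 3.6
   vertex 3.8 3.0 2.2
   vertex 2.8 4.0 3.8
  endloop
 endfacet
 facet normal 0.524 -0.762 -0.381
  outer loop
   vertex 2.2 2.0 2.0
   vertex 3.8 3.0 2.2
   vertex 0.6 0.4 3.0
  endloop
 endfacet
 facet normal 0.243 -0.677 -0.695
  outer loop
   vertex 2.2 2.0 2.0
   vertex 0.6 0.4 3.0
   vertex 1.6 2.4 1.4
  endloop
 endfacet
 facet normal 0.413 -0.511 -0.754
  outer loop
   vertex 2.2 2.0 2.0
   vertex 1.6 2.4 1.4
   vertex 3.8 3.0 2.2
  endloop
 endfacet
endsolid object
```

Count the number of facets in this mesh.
8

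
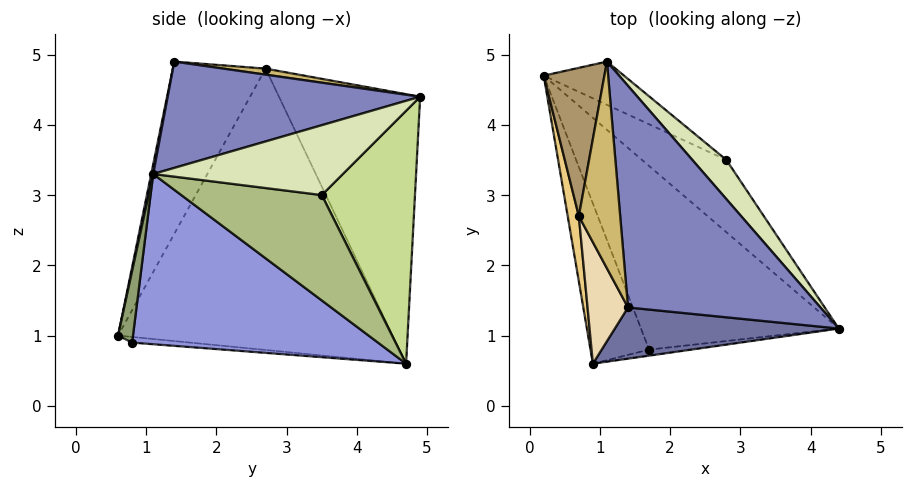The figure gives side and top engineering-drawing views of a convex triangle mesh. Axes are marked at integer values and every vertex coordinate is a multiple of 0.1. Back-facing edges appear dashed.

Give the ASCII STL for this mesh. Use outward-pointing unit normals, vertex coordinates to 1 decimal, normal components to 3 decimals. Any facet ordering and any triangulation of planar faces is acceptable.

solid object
 facet normal 0.009 -0.980 0.200
  outer loop
   vertex 1.4 1.4 4.9
   vertex 0.9 0.6 1.0
   vertex 4.4 1.1 3.3
  endloop
 endfacet
 facet normal 0.477 0.164 0.863
  outer loop
   vertex 1.1 4.9 4.4
   vertex 1.4 1.4 4.9
   vertex 4.4 1.1 3.3
  endloop
 endfacet
 facet normal 0.641 0.189 -0.744
  outer loop
   vertex 1.7 0.8 0.9
   vertex 0.2 4.7 0.6
   vertex 4.4 1.1 3.3
  endloop
 endfacet
 facet normal -0.095 -0.113 -0.989
  outer loop
   vertex 1.7 0.8 0.9
   vertex 0.9 0.6 1.0
   vertex 0.2 4.7 0.6
  endloop
 endfacet
 facet normal 0.225 -0.965 -0.132
  outer loop
   vertex 1.7 0.8 0.9
   vertex 4.4 1.1 3.3
   vertex 0.9 0.6 1.0
  endloop
 endfacet
 facet normal 0.714 0.405 -0.571
  outer loop
   vertex 2.8 3.5 3.0
   vertex 4.4 1.1 3.3
   vertex 0.2 4.7 0.6
  endloop
 endfacet
 facet normal 0.539 0.825 -0.171
  outer loop
   vertex 2.8 3.5 3.0
   vertex 0.2 4.7 0.6
   vertex 1.1 4.9 4.4
  endloop
 endfacet
 facet normal 0.752 0.547 0.366
  outer loop
   vertex 2.8 3.5 3.0
   vertex 1.1 4.9 4.4
   vertex 4.4 1.1 3.3
  endloop
 endfacet
 facet normal -0.953 0.212 0.215
  outer loop
   vertex 0.7 2.7 4.8
   vertex 1.1 4.9 4.4
   vertex 0.2 4.7 0.6
  endloop
 endfacet
 facet normal 0.142 0.152 0.978
  outer loop
   vertex 0.7 2.7 4.8
   vertex 1.4 1.4 4.9
   vertex 1.1 4.9 4.4
  endloop
 endfacet
 facet normal -0.986 -0.164 0.039
  outer loop
   vertex 0.7 2.7 4.8
   vertex 0.2 4.7 0.6
   vertex 0.9 0.6 1.0
  endloop
 endfacet
 facet normal -0.868 -0.452 0.204
  outer loop
   vertex 0.7 2.7 4.8
   vertex 0.9 0.6 1.0
   vertex 1.4 1.4 4.9
  endloop
 endfacet
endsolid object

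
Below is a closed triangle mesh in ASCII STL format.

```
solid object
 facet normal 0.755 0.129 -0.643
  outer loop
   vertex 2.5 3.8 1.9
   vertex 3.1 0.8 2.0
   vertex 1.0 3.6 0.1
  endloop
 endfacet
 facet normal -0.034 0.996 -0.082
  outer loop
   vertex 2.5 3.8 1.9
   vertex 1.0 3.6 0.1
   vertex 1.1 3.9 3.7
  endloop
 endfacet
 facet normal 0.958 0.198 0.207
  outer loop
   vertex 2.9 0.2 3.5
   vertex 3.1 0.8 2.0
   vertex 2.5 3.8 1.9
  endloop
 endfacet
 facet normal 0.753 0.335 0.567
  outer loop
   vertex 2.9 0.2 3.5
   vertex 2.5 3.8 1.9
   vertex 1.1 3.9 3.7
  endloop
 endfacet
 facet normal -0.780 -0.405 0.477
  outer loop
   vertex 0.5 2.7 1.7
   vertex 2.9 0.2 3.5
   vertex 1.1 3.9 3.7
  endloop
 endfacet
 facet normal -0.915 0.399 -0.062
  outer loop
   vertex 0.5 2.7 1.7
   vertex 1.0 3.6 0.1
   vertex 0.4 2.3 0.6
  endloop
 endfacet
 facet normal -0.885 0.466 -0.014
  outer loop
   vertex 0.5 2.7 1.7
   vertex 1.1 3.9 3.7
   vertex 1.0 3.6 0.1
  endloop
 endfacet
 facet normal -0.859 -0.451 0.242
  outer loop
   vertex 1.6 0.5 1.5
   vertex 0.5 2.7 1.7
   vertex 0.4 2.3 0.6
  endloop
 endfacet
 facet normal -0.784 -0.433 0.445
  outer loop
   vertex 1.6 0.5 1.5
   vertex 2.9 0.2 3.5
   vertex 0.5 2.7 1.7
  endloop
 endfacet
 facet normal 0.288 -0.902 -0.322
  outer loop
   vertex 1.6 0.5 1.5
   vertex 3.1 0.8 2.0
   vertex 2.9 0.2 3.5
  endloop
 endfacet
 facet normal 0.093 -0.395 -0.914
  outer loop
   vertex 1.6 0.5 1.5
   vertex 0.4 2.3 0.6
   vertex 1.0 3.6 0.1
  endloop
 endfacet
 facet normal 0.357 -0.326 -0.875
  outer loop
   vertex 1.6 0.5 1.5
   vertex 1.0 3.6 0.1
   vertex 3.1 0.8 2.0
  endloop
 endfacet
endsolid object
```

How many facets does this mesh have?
12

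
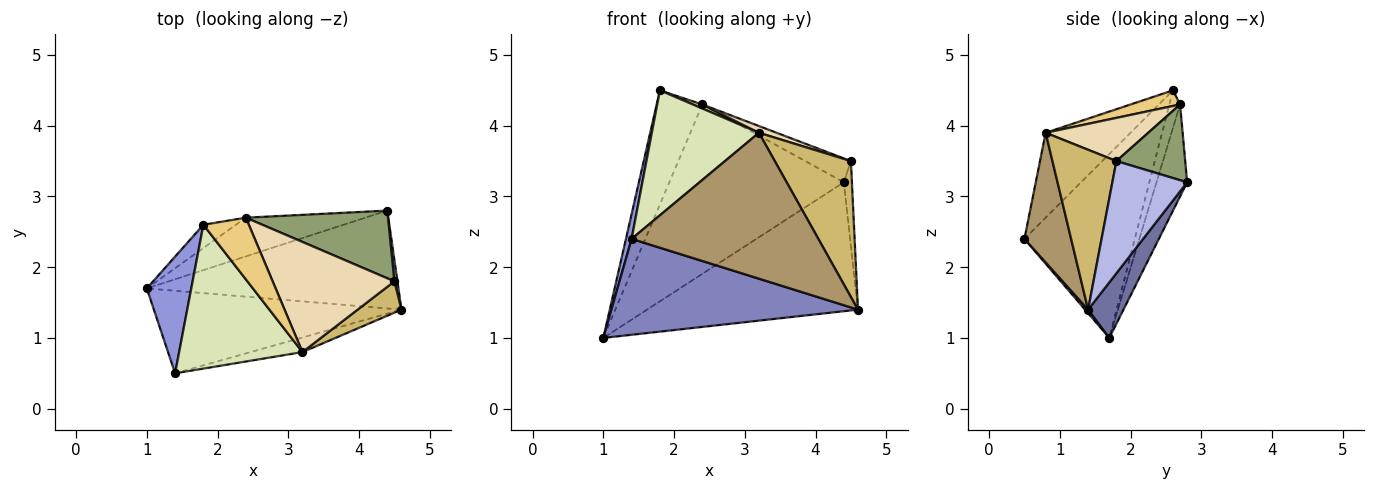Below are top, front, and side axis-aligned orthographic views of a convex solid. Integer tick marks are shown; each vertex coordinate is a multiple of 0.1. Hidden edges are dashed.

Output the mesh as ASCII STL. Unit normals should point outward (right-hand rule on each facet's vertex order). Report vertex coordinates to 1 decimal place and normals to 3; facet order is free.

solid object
 facet normal 0.132 0.789 -0.599
  outer loop
   vertex 4.4 2.8 3.2
   vertex 4.6 1.4 1.4
   vertex 1.0 1.7 1.0
  endloop
 endfacet
 facet normal 0.009 -0.758 -0.652
  outer loop
   vertex 1.4 0.5 2.4
   vertex 1.0 1.7 1.0
   vertex 4.6 1.4 1.4
  endloop
 endfacet
 facet normal -0.971 -0.050 0.235
  outer loop
   vertex 1.8 2.6 4.5
   vertex 1.0 1.7 1.0
   vertex 1.4 0.5 2.4
  endloop
 endfacet
 facet normal 0.994 0.107 0.027
  outer loop
   vertex 4.5 1.8 3.5
   vertex 4.6 1.4 1.4
   vertex 4.4 2.8 3.2
  endloop
 endfacet
 facet normal 0.449 0.298 0.843
  outer loop
   vertex 2.4 2.7 4.3
   vertex 4.5 1.8 3.5
   vertex 4.4 2.8 3.2
  endloop
 endfacet
 facet normal -0.169 0.961 -0.220
  outer loop
   vertex 2.4 2.7 4.3
   vertex 4.4 2.8 3.2
   vertex 1.0 1.7 1.0
  endloop
 endfacet
 facet normal -0.224 0.955 -0.194
  outer loop
   vertex 2.4 2.7 4.3
   vertex 1.0 1.7 1.0
   vertex 1.8 2.6 4.5
  endloop
 endfacet
 facet normal -0.461 -0.582 0.670
  outer loop
   vertex 3.2 0.8 3.9
   vertex 1.8 2.6 4.5
   vertex 1.4 0.5 2.4
  endloop
 endfacet
 facet normal 0.241 -0.966 -0.097
  outer loop
   vertex 3.2 0.8 3.9
   vertex 1.4 0.5 2.4
   vertex 4.6 1.4 1.4
  endloop
 endfacet
 facet normal 0.633 -0.754 0.174
  outer loop
   vertex 3.2 0.8 3.9
   vertex 4.6 1.4 1.4
   vertex 4.5 1.8 3.5
  endloop
 endfacet
 facet normal 0.325 -0.062 0.944
  outer loop
   vertex 3.2 0.8 3.9
   vertex 2.4 2.7 4.3
   vertex 1.8 2.6 4.5
  endloop
 endfacet
 facet normal 0.334 -0.058 0.941
  outer loop
   vertex 3.2 0.8 3.9
   vertex 4.5 1.8 3.5
   vertex 2.4 2.7 4.3
  endloop
 endfacet
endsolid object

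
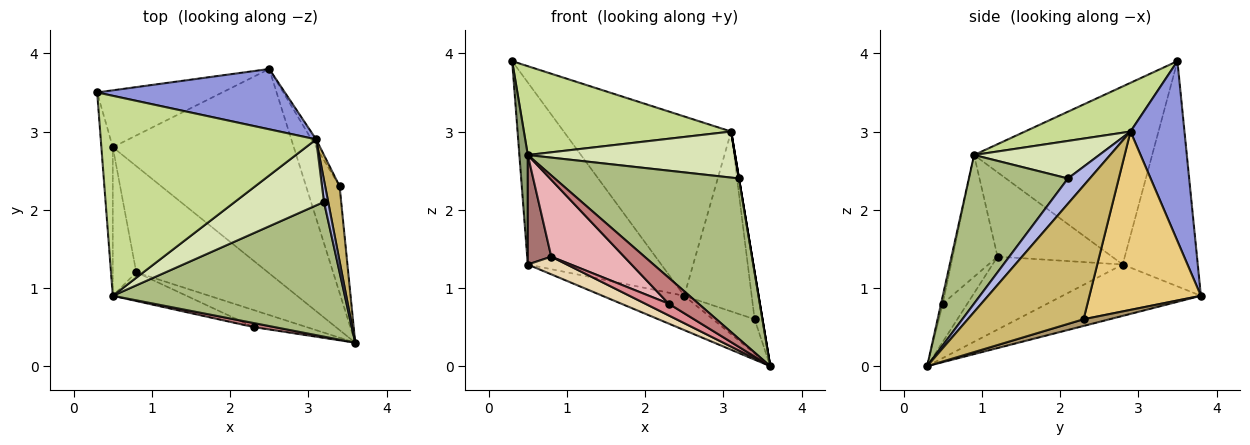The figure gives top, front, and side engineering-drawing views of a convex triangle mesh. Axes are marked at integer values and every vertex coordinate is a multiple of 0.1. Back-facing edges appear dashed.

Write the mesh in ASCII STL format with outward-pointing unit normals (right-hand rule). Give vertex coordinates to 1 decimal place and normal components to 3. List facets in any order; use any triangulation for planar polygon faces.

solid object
 facet normal -0.473 0.841 -0.263
  outer loop
   vertex 0.5 2.8 1.3
   vertex 0.3 3.5 3.9
   vertex 2.5 3.8 0.9
  endloop
 endfacet
 facet normal -0.270 0.159 -0.950
  outer loop
   vertex 0.5 2.8 1.3
   vertex 2.5 3.8 0.9
   vertex 3.6 0.3 0.0
  endloop
 endfacet
 facet normal 0.292 0.906 0.305
  outer loop
   vertex 3.1 2.9 3.0
   vertex 2.5 3.8 0.9
   vertex 0.3 3.5 3.9
  endloop
 endfacet
 facet normal 0.986 0.000 0.164
  outer loop
   vertex 3.1 2.9 3.0
   vertex 3.2 2.1 2.4
   vertex 3.6 0.3 0.0
  endloop
 endfacet
 facet normal -0.997 -0.047 -0.064
  outer loop
   vertex 0.5 0.9 2.7
   vertex 0.3 3.5 3.9
   vertex 0.5 2.8 1.3
  endloop
 endfacet
 facet normal 0.381 -0.708 0.595
  outer loop
   vertex 0.5 0.9 2.7
   vertex 3.6 0.3 0.0
   vertex 3.2 2.1 2.4
  endloop
 endfacet
 facet normal 0.202 -0.397 0.895
  outer loop
   vertex 0.5 0.9 2.7
   vertex 3.1 2.9 3.0
   vertex 0.3 3.5 3.9
  endloop
 endfacet
 facet normal 0.326 -0.541 0.775
  outer loop
   vertex 0.5 0.9 2.7
   vertex 3.2 2.1 2.4
   vertex 3.1 2.9 3.0
  endloop
 endfacet
 facet normal 0.187 0.299 -0.936
  outer loop
   vertex 3.4 2.3 0.6
   vertex 3.6 0.3 0.0
   vertex 2.5 3.8 0.9
  endloop
 endfacet
 facet normal 0.992 0.067 0.107
  outer loop
   vertex 3.4 2.3 0.6
   vertex 3.1 2.9 3.0
   vertex 3.6 0.3 0.0
  endloop
 endfacet
 facet normal 0.855 0.518 -0.023
  outer loop
   vertex 3.4 2.3 0.6
   vertex 2.5 3.8 0.9
   vertex 3.1 2.9 3.0
  endloop
 endfacet
 facet normal -0.479 -0.144 -0.866
  outer loop
   vertex 0.8 1.2 1.4
   vertex 0.5 2.8 1.3
   vertex 3.6 0.3 0.0
  endloop
 endfacet
 facet normal -0.945 -0.194 -0.263
  outer loop
   vertex 0.8 1.2 1.4
   vertex 0.5 0.9 2.7
   vertex 0.5 2.8 1.3
  endloop
 endfacet
 facet normal -0.057 -0.987 0.153
  outer loop
   vertex 2.3 0.5 0.8
   vertex 3.6 0.3 0.0
   vertex 0.5 0.9 2.7
  endloop
 endfacet
 facet normal -0.511 -0.488 -0.708
  outer loop
   vertex 2.3 0.5 0.8
   vertex 0.8 1.2 1.4
   vertex 3.6 0.3 0.0
  endloop
 endfacet
 facet normal -0.500 -0.812 -0.303
  outer loop
   vertex 2.3 0.5 0.8
   vertex 0.5 0.9 2.7
   vertex 0.8 1.2 1.4
  endloop
 endfacet
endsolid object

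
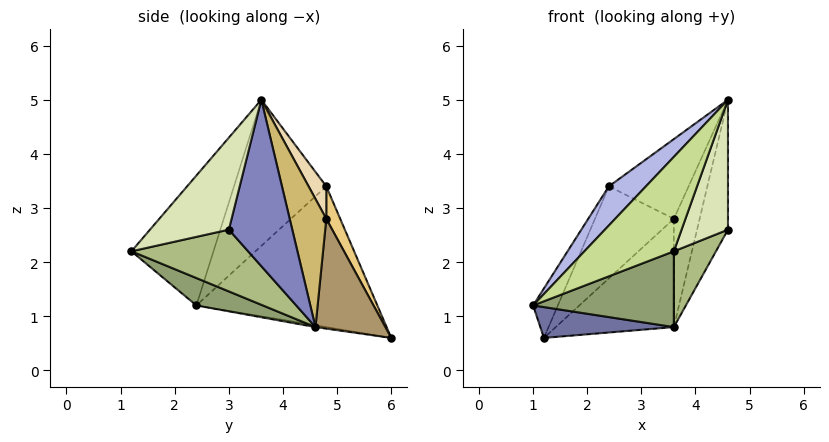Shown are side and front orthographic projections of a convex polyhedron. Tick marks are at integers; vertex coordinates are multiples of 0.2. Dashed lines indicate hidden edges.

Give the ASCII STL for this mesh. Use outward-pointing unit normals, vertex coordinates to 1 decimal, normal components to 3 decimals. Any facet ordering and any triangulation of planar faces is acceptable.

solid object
 facet normal -0.013 -0.164 -0.986
  outer loop
   vertex 3.6 4.6 0.8
   vertex 1.0 2.4 1.2
   vertex 1.2 6.0 0.6
  endloop
 endfacet
 facet normal 0.893 0.436 -0.109
  outer loop
   vertex 3.6 4.6 0.8
   vertex 4.6 3.6 5.0
   vertex 4.6 3.0 2.6
  endloop
 endfacet
 facet normal -0.892 0.122 0.435
  outer loop
   vertex 2.4 4.8 3.4
   vertex 1.2 6.0 0.6
   vertex 1.0 2.4 1.2
  endloop
 endfacet
 facet normal -0.657 -0.264 0.706
  outer loop
   vertex 2.4 4.8 3.4
   vertex 1.0 2.4 1.2
   vertex 4.6 3.6 5.0
  endloop
 endfacet
 facet normal 0.177 -0.375 -0.910
  outer loop
   vertex 3.6 1.2 2.2
   vertex 1.0 2.4 1.2
   vertex 3.6 4.6 0.8
  endloop
 endfacet
 facet normal 0.726 -0.262 -0.636
  outer loop
   vertex 3.6 1.2 2.2
   vertex 3.6 4.6 0.8
   vertex 4.6 3.0 2.6
  endloop
 endfacet
 facet normal -0.509 -0.555 0.658
  outer loop
   vertex 3.6 1.2 2.2
   vertex 4.6 3.6 5.0
   vertex 1.0 2.4 1.2
  endloop
 endfacet
 facet normal 0.855 -0.503 0.126
  outer loop
   vertex 3.6 1.2 2.2
   vertex 4.6 3.0 2.6
   vertex 4.6 3.6 5.0
  endloop
 endfacet
 facet normal 0.507 0.857 -0.086
  outer loop
   vertex 3.6 4.8 2.8
   vertex 3.6 4.6 0.8
   vertex 1.2 6.0 0.6
  endloop
 endfacet
 facet normal 0.816 0.575 -0.057
  outer loop
   vertex 3.6 4.8 2.8
   vertex 4.6 3.6 5.0
   vertex 3.6 4.6 0.8
  endloop
 endfacet
 facet normal 0.164 0.930 0.328
  outer loop
   vertex 3.6 4.8 2.8
   vertex 1.2 6.0 0.6
   vertex 2.4 4.8 3.4
  endloop
 endfacet
 facet normal 0.199 0.896 0.398
  outer loop
   vertex 3.6 4.8 2.8
   vertex 2.4 4.8 3.4
   vertex 4.6 3.6 5.0
  endloop
 endfacet
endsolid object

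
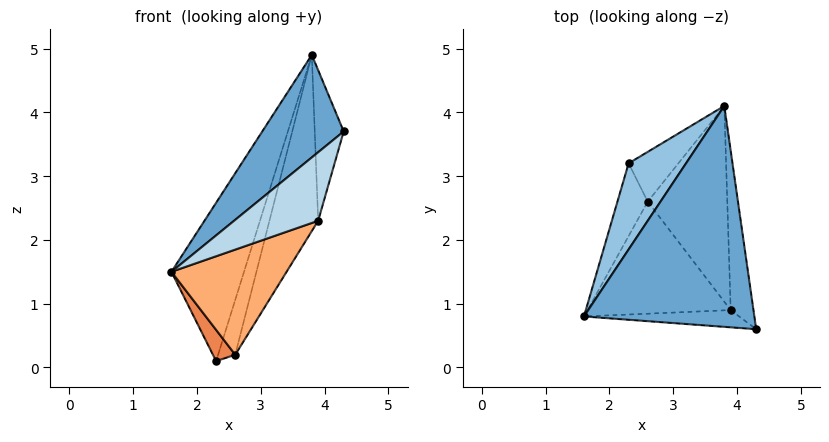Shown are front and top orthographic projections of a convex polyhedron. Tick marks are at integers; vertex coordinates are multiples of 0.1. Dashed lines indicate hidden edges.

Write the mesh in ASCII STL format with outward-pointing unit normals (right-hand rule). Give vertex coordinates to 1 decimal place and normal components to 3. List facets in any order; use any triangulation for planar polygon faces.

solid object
 facet normal -0.610 -0.334 0.719
  outer loop
   vertex 3.8 4.1 4.9
   vertex 1.6 0.8 1.5
   vertex 4.3 0.6 3.7
  endloop
 endfacet
 facet normal -0.899 0.384 0.209
  outer loop
   vertex 2.3 3.2 0.1
   vertex 1.6 0.8 1.5
   vertex 3.8 4.1 4.9
  endloop
 endfacet
 facet normal 0.126 -0.962 -0.242
  outer loop
   vertex 3.9 0.9 2.3
   vertex 4.3 0.6 3.7
   vertex 1.6 0.8 1.5
  endloop
 endfacet
 facet normal 0.951 0.213 -0.226
  outer loop
   vertex 3.9 0.9 2.3
   vertex 3.8 4.1 4.9
   vertex 4.3 0.6 3.7
  endloop
 endfacet
 facet normal -0.435 -0.356 -0.827
  outer loop
   vertex 2.6 2.6 0.2
   vertex 1.6 0.8 1.5
   vertex 2.3 3.2 0.1
  endloop
 endfacet
 facet normal 0.273 -0.658 -0.702
  outer loop
   vertex 2.6 2.6 0.2
   vertex 3.9 0.9 2.3
   vertex 1.6 0.8 1.5
  endloop
 endfacet
 facet normal 0.863 0.375 -0.340
  outer loop
   vertex 2.6 2.6 0.2
   vertex 2.3 3.2 0.1
   vertex 3.8 4.1 4.9
  endloop
 endfacet
 facet normal 0.901 0.290 -0.323
  outer loop
   vertex 2.6 2.6 0.2
   vertex 3.8 4.1 4.9
   vertex 3.9 0.9 2.3
  endloop
 endfacet
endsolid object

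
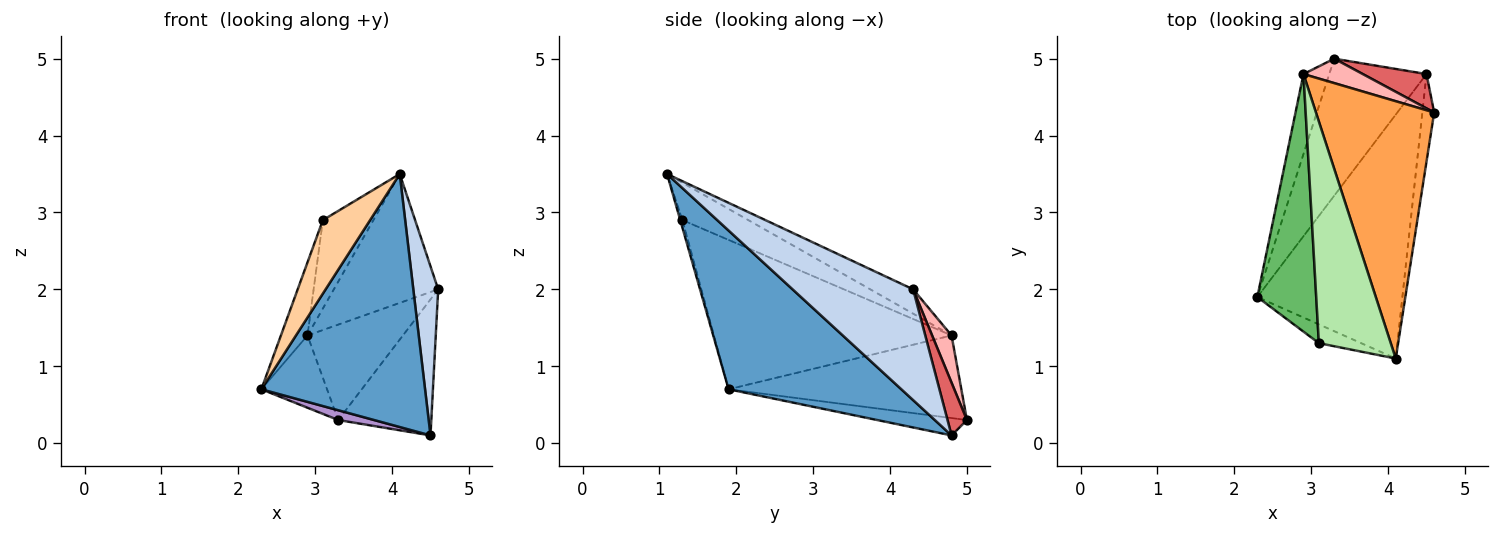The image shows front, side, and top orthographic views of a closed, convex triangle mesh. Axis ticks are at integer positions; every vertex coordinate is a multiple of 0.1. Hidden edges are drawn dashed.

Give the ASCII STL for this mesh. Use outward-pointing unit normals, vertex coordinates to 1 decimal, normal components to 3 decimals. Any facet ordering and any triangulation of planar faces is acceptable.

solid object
 facet normal 0.605 -0.573 -0.553
  outer loop
   vertex 4.5 4.8 0.1
   vertex 4.1 1.1 3.5
   vertex 2.3 1.9 0.7
  endloop
 endfacet
 facet normal 0.974 -0.201 -0.104
  outer loop
   vertex 4.5 4.8 0.1
   vertex 4.6 4.3 2.0
   vertex 4.1 1.1 3.5
  endloop
 endfacet
 facet normal -0.181 0.440 0.879
  outer loop
   vertex 2.9 4.8 1.4
   vertex 4.1 1.1 3.5
   vertex 4.6 4.3 2.0
  endloop
 endfacet
 facet normal -0.045 -0.968 -0.248
  outer loop
   vertex 3.1 1.3 2.9
   vertex 2.3 1.9 0.7
   vertex 4.1 1.1 3.5
  endloop
 endfacet
 facet normal -0.925 0.103 0.365
  outer loop
   vertex 3.1 1.3 2.9
   vertex 2.9 4.8 1.4
   vertex 2.3 1.9 0.7
  endloop
 endfacet
 facet normal -0.435 0.334 0.836
  outer loop
   vertex 3.1 1.3 2.9
   vertex 4.1 1.1 3.5
   vertex 2.9 4.8 1.4
  endloop
 endfacet
 facet normal 0.198 0.950 0.240
  outer loop
   vertex 3.3 5.0 0.3
   vertex 4.6 4.3 2.0
   vertex 4.5 4.8 0.1
  endloop
 endfacet
 facet normal 0.194 0.950 0.243
  outer loop
   vertex 3.3 5.0 0.3
   vertex 2.9 4.8 1.4
   vertex 4.6 4.3 2.0
  endloop
 endfacet
 facet normal -0.175 -0.070 -0.982
  outer loop
   vertex 3.3 5.0 0.3
   vertex 4.5 4.8 0.1
   vertex 2.3 1.9 0.7
  endloop
 endfacet
 facet normal -0.922 0.260 -0.288
  outer loop
   vertex 3.3 5.0 0.3
   vertex 2.3 1.9 0.7
   vertex 2.9 4.8 1.4
  endloop
 endfacet
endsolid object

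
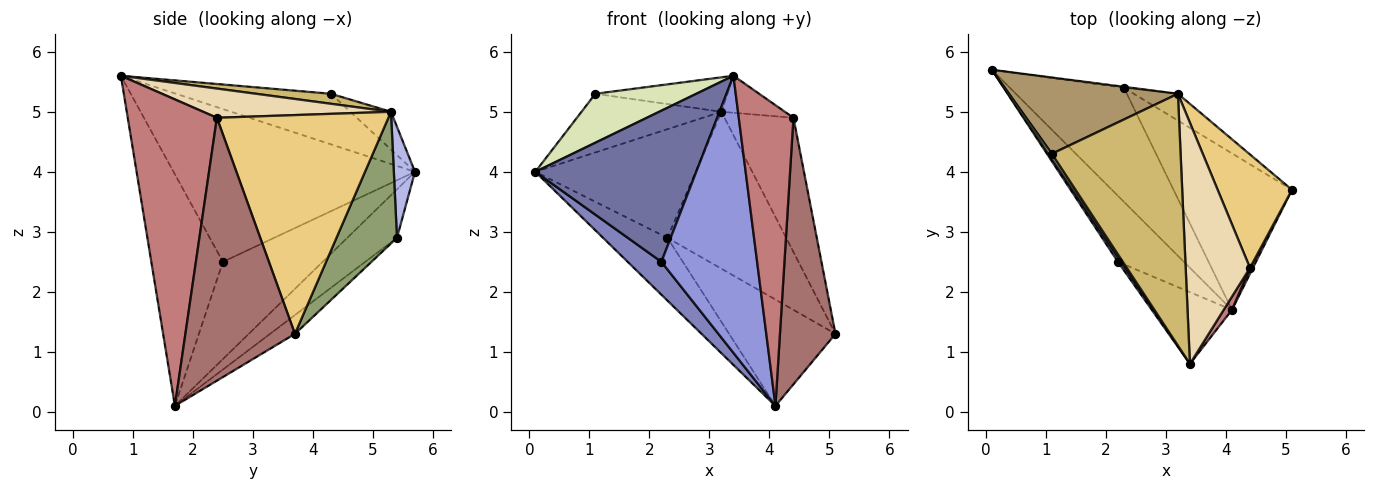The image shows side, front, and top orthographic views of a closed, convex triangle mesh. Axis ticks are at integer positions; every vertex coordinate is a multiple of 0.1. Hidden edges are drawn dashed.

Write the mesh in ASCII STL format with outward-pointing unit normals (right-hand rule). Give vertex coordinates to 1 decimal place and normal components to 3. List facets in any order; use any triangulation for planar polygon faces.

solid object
 facet normal -0.832 -0.554 0.018
  outer loop
   vertex 2.2 2.5 2.5
   vertex 3.4 0.8 5.6
   vertex 0.1 5.7 4.0
  endloop
 endfacet
 facet normal -0.797 -0.269 -0.541
  outer loop
   vertex 2.2 2.5 2.5
   vertex 0.1 5.7 4.0
   vertex 4.1 1.7 0.1
  endloop
 endfacet
 facet normal -0.587 -0.784 -0.203
  outer loop
   vertex 2.2 2.5 2.5
   vertex 4.1 1.7 0.1
   vertex 3.4 0.8 5.6
  endloop
 endfacet
 facet normal 0.131 0.991 -0.009
  outer loop
   vertex 2.3 5.4 2.9
   vertex 0.1 5.7 4.0
   vertex 3.2 5.3 5.0
  endloop
 endfacet
 facet normal 0.449 0.881 -0.150
  outer loop
   vertex 2.3 5.4 2.9
   vertex 3.2 5.3 5.0
   vertex 5.1 3.7 1.3
  endloop
 endfacet
 facet normal -0.349 0.452 -0.821
  outer loop
   vertex 2.3 5.4 2.9
   vertex 4.1 1.7 0.1
   vertex 0.1 5.7 4.0
  endloop
 endfacet
 facet normal -0.130 0.557 -0.820
  outer loop
   vertex 2.3 5.4 2.9
   vertex 5.1 3.7 1.3
   vertex 4.1 1.7 0.1
  endloop
 endfacet
 facet normal -0.837 -0.545 0.057
  outer loop
   vertex 1.1 4.3 5.3
   vertex 0.1 5.7 4.0
   vertex 3.4 0.8 5.6
  endloop
 endfacet
 facet normal -0.174 0.600 0.781
  outer loop
   vertex 1.1 4.3 5.3
   vertex 3.2 5.3 5.0
   vertex 0.1 5.7 4.0
  endloop
 endfacet
 facet normal 0.077 0.135 0.988
  outer loop
   vertex 1.1 4.3 5.3
   vertex 3.4 0.8 5.6
   vertex 3.2 5.3 5.0
  endloop
 endfacet
 facet normal 0.885 0.356 0.301
  outer loop
   vertex 4.4 2.4 4.9
   vertex 5.1 3.7 1.3
   vertex 3.2 5.3 5.0
  endloop
 endfacet
 facet normal 0.410 0.138 0.902
  outer loop
   vertex 4.4 2.4 4.9
   vertex 3.2 5.3 5.0
   vertex 3.4 0.8 5.6
  endloop
 endfacet
 facet normal 0.892 -0.452 0.010
  outer loop
   vertex 4.4 2.4 4.9
   vertex 4.1 1.7 0.1
   vertex 5.1 3.7 1.3
  endloop
 endfacet
 facet normal 0.852 -0.523 0.023
  outer loop
   vertex 4.4 2.4 4.9
   vertex 3.4 0.8 5.6
   vertex 4.1 1.7 0.1
  endloop
 endfacet
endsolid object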